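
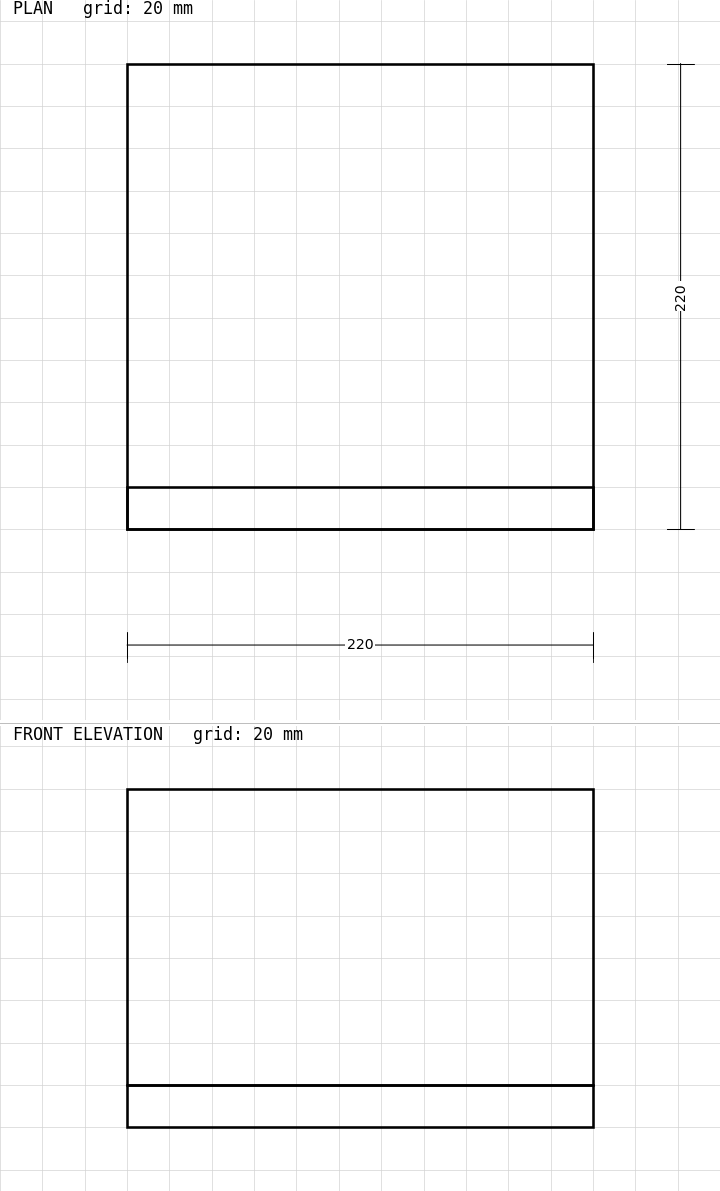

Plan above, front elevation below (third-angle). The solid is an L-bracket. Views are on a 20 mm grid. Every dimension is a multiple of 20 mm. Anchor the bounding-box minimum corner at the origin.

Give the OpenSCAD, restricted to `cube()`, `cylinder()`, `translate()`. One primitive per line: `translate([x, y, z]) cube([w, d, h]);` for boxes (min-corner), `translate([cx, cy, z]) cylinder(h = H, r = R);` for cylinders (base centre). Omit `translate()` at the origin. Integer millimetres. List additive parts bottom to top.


cube([220, 220, 20]);
translate([0, 0, 20]) cube([220, 20, 140]);


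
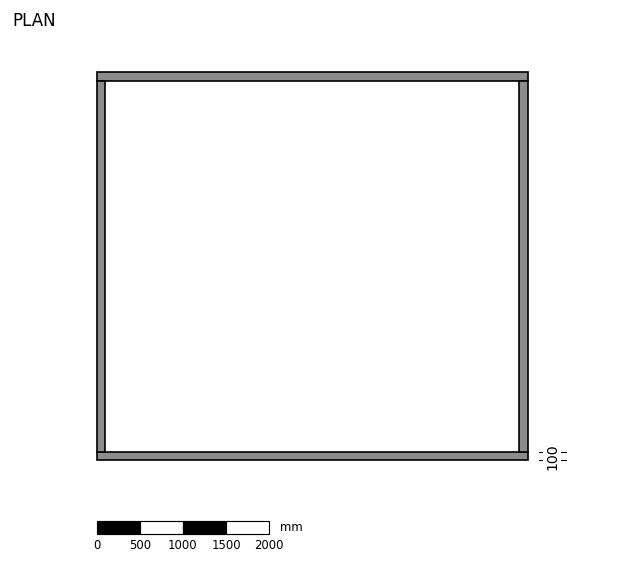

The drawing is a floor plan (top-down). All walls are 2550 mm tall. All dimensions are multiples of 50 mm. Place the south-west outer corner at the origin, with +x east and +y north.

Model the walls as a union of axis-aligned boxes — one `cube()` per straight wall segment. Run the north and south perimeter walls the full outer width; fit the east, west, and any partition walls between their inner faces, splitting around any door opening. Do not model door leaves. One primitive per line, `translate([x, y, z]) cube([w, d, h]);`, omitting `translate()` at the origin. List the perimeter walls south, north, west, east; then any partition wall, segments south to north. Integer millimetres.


cube([5000, 100, 2550]);
translate([0, 4400, 0]) cube([5000, 100, 2550]);
translate([0, 100, 0]) cube([100, 4300, 2550]);
translate([4900, 100, 0]) cube([100, 4300, 2550]);


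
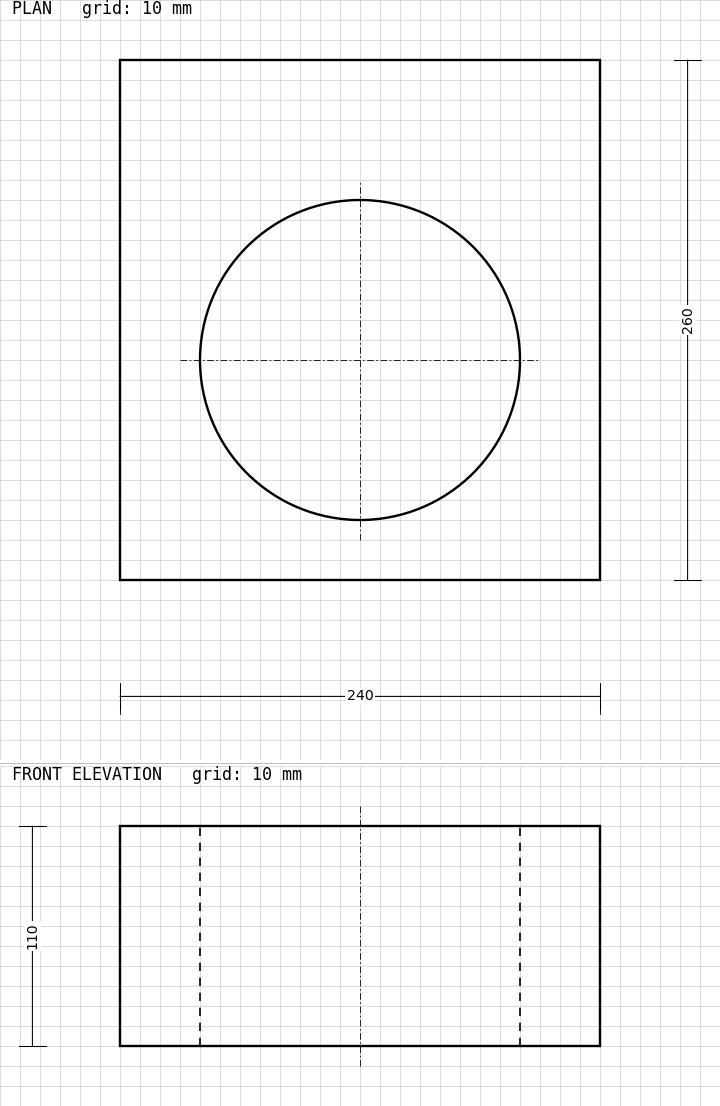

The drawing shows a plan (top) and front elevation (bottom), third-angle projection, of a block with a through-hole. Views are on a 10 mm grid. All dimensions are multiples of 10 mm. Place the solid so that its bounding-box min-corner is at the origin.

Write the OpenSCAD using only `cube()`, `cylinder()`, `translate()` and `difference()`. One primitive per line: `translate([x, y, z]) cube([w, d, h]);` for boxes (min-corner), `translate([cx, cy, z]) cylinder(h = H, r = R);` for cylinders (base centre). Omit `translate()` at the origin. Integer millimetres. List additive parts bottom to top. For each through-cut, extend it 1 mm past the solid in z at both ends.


difference() {
  cube([240, 260, 110]);
  translate([120, 110, -1]) cylinder(h = 112, r = 80);
}


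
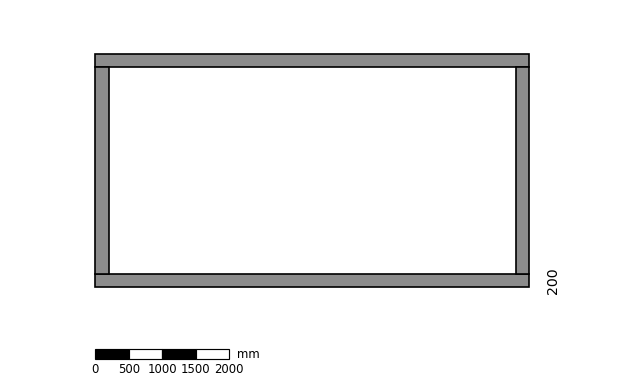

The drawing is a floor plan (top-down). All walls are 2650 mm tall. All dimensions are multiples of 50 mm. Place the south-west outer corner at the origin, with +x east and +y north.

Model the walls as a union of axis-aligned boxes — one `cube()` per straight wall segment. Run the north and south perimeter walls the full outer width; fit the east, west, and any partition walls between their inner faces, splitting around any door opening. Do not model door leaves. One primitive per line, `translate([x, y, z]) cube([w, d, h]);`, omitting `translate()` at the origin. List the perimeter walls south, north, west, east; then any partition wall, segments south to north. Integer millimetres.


cube([6500, 200, 2650]);
translate([0, 3300, 0]) cube([6500, 200, 2650]);
translate([0, 200, 0]) cube([200, 3100, 2650]);
translate([6300, 200, 0]) cube([200, 3100, 2650]);


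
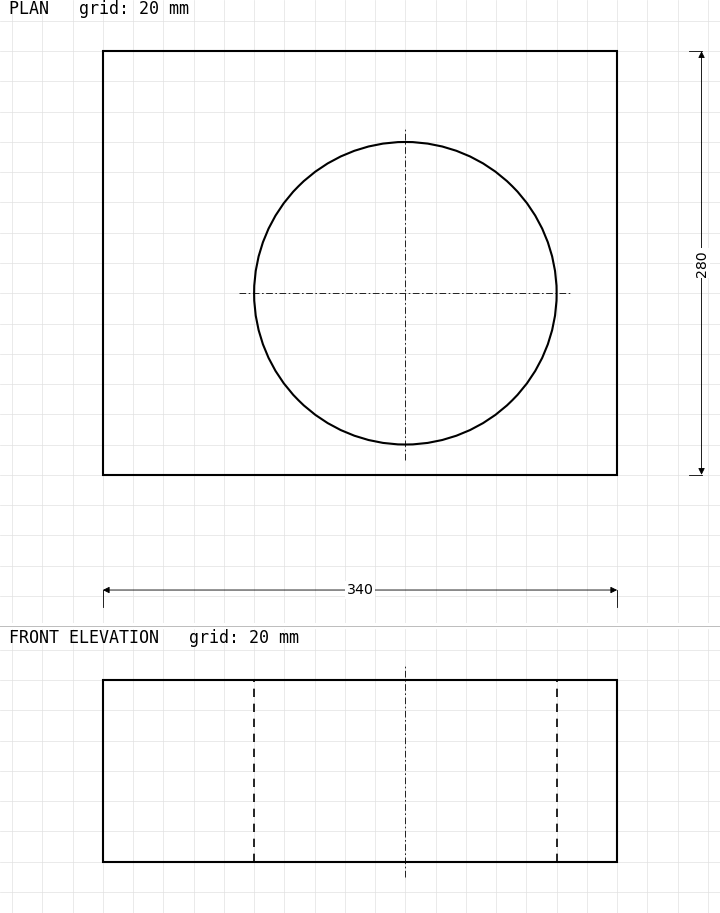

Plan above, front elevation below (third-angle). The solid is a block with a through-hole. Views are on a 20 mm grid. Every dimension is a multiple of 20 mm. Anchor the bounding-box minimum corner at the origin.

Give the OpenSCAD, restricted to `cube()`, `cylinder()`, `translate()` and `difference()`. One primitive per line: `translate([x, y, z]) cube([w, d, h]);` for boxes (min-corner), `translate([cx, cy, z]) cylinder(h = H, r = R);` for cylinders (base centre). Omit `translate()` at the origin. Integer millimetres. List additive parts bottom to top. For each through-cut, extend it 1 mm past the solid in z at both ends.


difference() {
  cube([340, 280, 120]);
  translate([200, 120, -1]) cylinder(h = 122, r = 100);
}


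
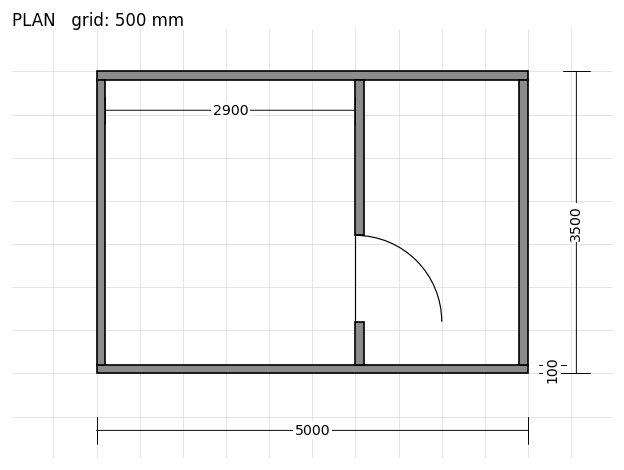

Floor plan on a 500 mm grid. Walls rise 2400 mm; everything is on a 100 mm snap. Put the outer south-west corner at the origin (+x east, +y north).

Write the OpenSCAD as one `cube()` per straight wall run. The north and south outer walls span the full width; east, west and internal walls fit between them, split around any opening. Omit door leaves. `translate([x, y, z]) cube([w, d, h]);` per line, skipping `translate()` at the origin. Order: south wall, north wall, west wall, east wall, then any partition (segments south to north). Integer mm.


cube([5000, 100, 2400]);
translate([0, 3400, 0]) cube([5000, 100, 2400]);
translate([0, 100, 0]) cube([100, 3300, 2400]);
translate([4900, 100, 0]) cube([100, 3300, 2400]);
translate([3000, 100, 0]) cube([100, 500, 2400]);
translate([3000, 1600, 0]) cube([100, 1800, 2400]);


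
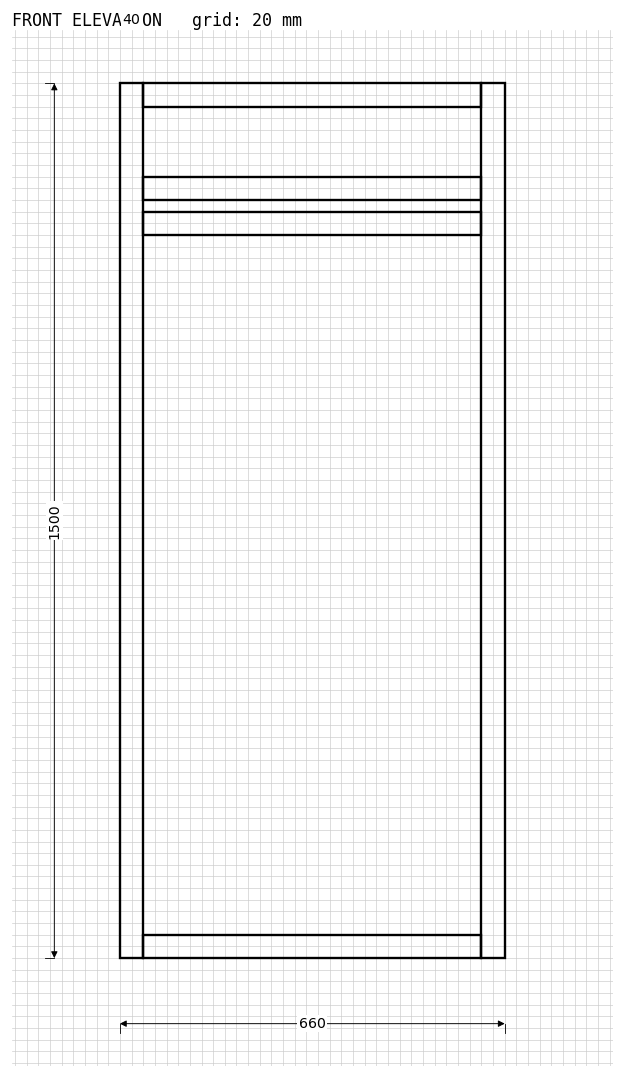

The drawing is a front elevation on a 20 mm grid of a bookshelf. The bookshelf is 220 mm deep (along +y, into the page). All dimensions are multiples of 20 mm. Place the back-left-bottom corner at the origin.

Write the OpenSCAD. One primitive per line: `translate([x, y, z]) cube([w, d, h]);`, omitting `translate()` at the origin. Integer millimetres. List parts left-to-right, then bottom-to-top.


cube([40, 220, 1500]);
translate([40, 0, 0]) cube([580, 220, 40]);
translate([40, 0, 1240]) cube([580, 220, 40]);
translate([40, 0, 1300]) cube([580, 220, 40]);
translate([40, 0, 1460]) cube([580, 220, 40]);
translate([620, 0, 0]) cube([40, 220, 1500]);


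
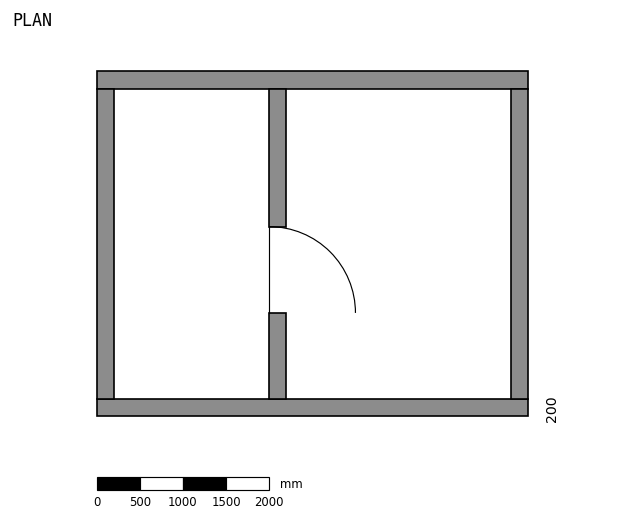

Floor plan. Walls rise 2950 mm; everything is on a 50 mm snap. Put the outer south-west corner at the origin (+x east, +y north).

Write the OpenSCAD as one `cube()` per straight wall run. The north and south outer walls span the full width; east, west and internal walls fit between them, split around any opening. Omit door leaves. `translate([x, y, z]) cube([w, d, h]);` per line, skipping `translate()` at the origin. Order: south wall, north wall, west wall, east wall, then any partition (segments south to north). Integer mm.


cube([5000, 200, 2950]);
translate([0, 3800, 0]) cube([5000, 200, 2950]);
translate([0, 200, 0]) cube([200, 3600, 2950]);
translate([4800, 200, 0]) cube([200, 3600, 2950]);
translate([2000, 200, 0]) cube([200, 1000, 2950]);
translate([2000, 2200, 0]) cube([200, 1600, 2950]);


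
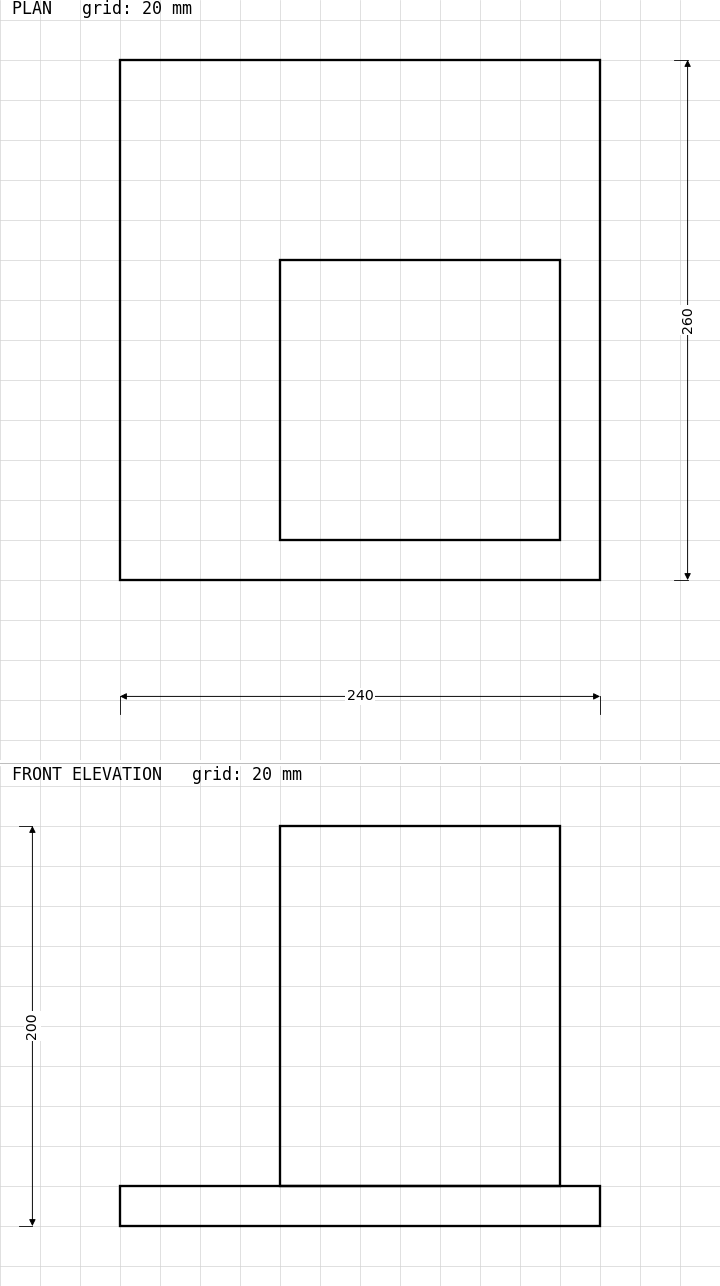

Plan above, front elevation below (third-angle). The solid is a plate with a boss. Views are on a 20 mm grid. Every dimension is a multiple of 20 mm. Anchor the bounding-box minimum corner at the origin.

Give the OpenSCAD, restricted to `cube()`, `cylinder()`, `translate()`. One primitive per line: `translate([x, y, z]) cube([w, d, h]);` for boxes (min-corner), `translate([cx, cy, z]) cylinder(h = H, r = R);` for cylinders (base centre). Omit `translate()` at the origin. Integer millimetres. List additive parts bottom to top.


cube([240, 260, 20]);
translate([80, 20, 20]) cube([140, 140, 180]);


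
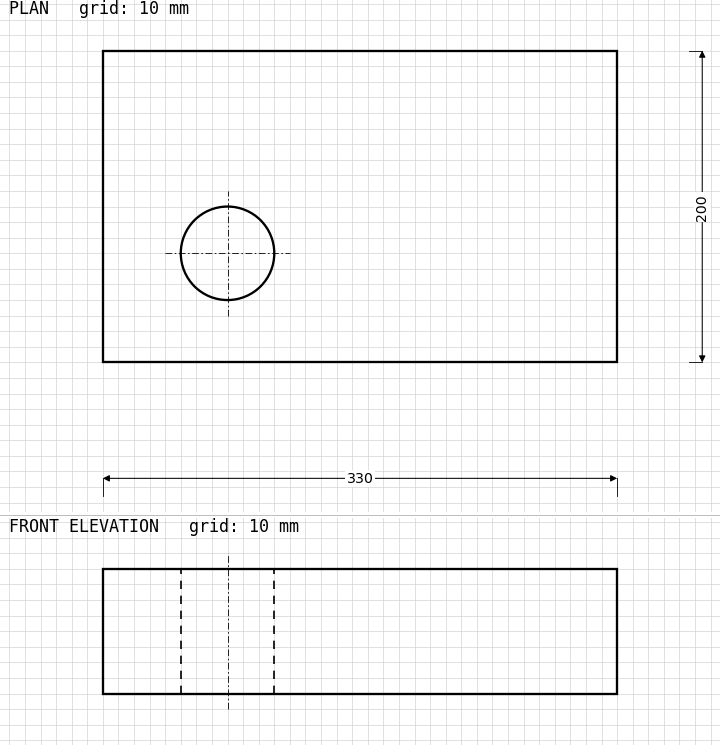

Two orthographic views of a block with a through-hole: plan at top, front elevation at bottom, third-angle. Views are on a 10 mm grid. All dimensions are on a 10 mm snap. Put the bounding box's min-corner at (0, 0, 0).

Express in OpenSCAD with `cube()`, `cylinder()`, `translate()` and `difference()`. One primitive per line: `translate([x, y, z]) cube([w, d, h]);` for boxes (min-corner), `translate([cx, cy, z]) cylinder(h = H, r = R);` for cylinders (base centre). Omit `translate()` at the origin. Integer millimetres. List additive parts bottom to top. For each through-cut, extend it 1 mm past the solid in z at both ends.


difference() {
  cube([330, 200, 80]);
  translate([80, 70, -1]) cylinder(h = 82, r = 30);
}


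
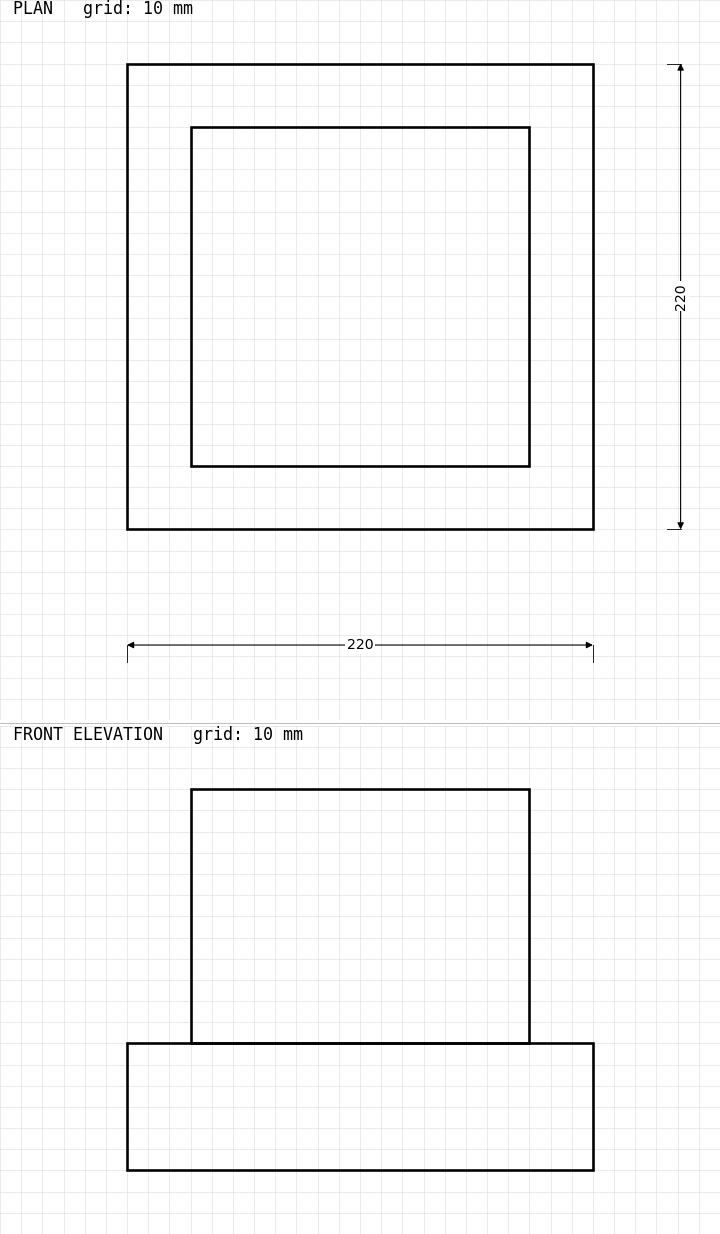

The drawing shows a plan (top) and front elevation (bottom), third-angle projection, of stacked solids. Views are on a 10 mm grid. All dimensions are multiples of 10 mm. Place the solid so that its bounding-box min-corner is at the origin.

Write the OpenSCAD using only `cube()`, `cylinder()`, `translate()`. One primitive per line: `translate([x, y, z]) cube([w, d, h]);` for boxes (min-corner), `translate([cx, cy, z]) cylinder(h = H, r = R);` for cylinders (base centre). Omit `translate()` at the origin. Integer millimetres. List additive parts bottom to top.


cube([220, 220, 60]);
translate([30, 30, 60]) cube([160, 160, 120]);


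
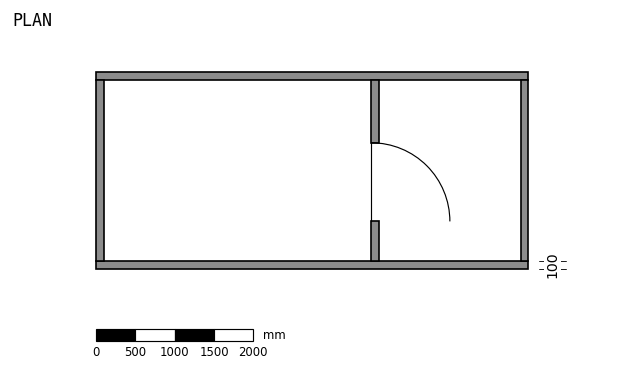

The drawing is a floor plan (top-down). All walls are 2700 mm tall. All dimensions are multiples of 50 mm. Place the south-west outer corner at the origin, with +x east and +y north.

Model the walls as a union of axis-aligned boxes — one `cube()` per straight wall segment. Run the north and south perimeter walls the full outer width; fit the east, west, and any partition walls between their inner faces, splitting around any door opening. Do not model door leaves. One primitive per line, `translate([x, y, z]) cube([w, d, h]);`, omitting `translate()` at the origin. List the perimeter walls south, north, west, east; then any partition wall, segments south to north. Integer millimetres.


cube([5500, 100, 2700]);
translate([0, 2400, 0]) cube([5500, 100, 2700]);
translate([0, 100, 0]) cube([100, 2300, 2700]);
translate([5400, 100, 0]) cube([100, 2300, 2700]);
translate([3500, 100, 0]) cube([100, 500, 2700]);
translate([3500, 1600, 0]) cube([100, 800, 2700]);


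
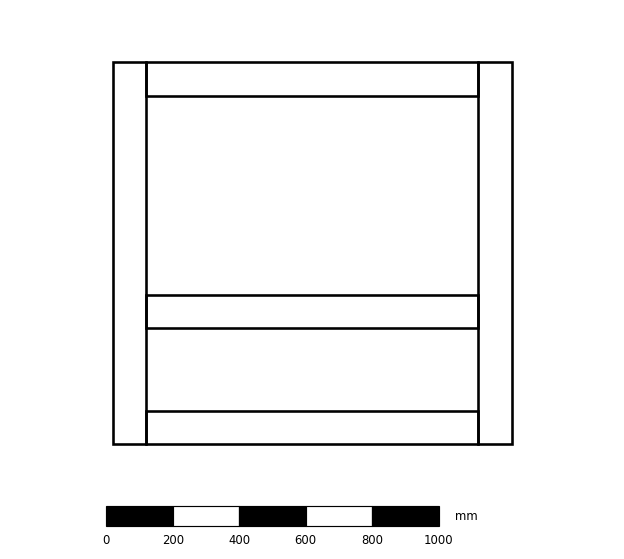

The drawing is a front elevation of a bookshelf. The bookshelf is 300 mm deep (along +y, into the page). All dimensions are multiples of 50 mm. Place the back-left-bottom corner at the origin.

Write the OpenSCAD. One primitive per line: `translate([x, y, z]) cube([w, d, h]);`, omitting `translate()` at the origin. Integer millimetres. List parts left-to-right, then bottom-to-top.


cube([100, 300, 1150]);
translate([100, 0, 0]) cube([1000, 300, 100]);
translate([100, 0, 350]) cube([1000, 300, 100]);
translate([100, 0, 1050]) cube([1000, 300, 100]);
translate([1100, 0, 0]) cube([100, 300, 1150]);


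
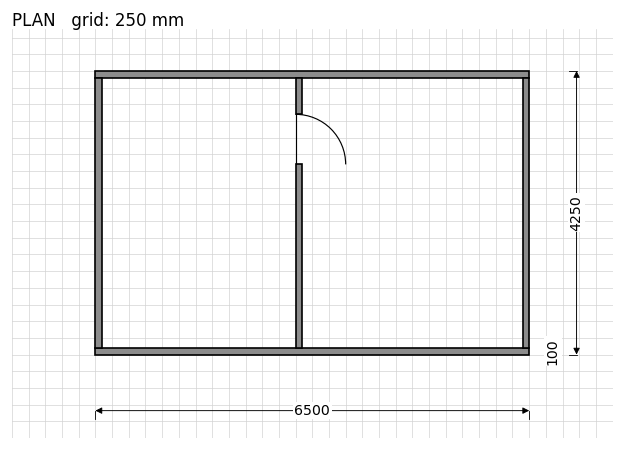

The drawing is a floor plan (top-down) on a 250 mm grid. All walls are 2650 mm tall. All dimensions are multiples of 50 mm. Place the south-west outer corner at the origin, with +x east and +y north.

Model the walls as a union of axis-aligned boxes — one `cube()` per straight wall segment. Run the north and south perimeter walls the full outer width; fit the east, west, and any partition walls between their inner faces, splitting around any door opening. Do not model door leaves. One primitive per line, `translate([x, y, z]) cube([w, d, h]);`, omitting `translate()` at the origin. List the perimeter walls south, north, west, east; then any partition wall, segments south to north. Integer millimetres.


cube([6500, 100, 2650]);
translate([0, 4150, 0]) cube([6500, 100, 2650]);
translate([0, 100, 0]) cube([100, 4050, 2650]);
translate([6400, 100, 0]) cube([100, 4050, 2650]);
translate([3000, 100, 0]) cube([100, 2750, 2650]);
translate([3000, 3600, 0]) cube([100, 550, 2650]);


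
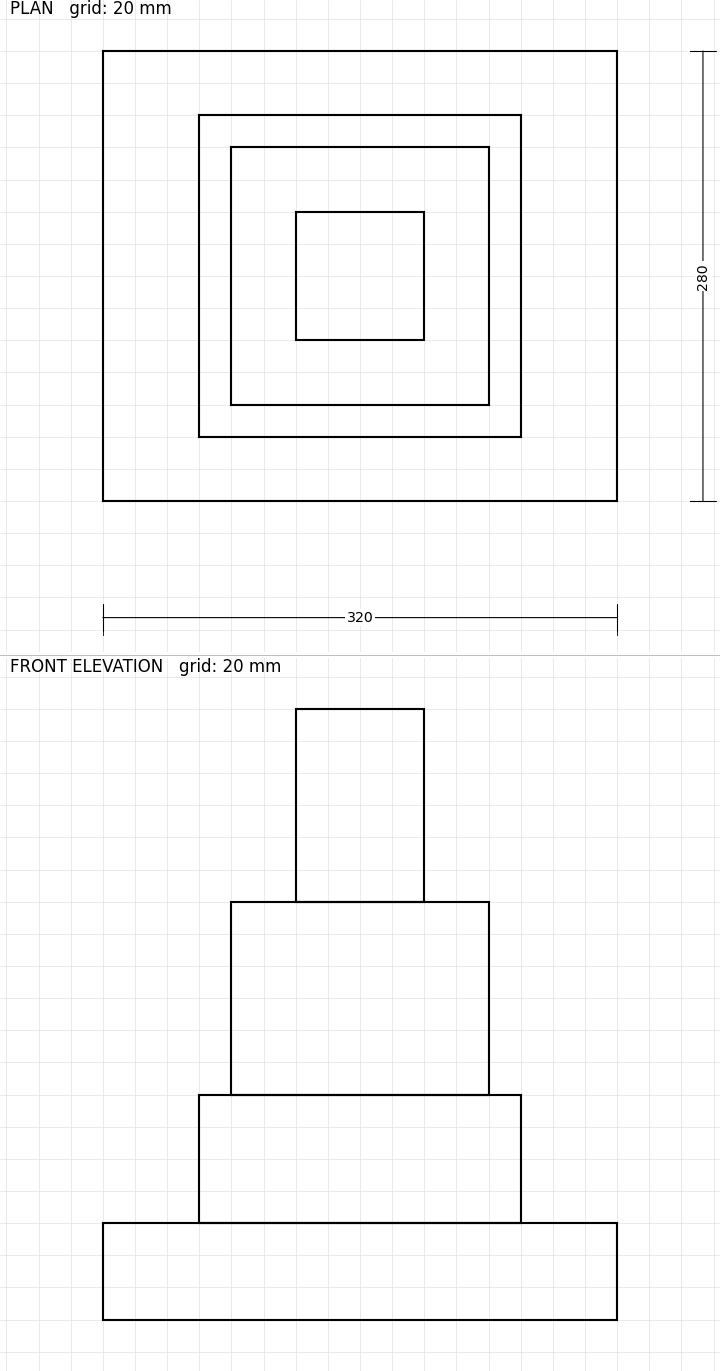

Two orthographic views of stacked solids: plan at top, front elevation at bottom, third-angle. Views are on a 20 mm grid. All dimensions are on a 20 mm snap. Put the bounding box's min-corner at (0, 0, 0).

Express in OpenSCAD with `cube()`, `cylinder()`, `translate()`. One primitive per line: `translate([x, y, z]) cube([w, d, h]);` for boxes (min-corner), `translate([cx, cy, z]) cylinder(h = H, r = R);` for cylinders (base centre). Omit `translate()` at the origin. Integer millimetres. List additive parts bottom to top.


cube([320, 280, 60]);
translate([60, 40, 60]) cube([200, 200, 80]);
translate([80, 60, 140]) cube([160, 160, 120]);
translate([120, 100, 260]) cube([80, 80, 120]);


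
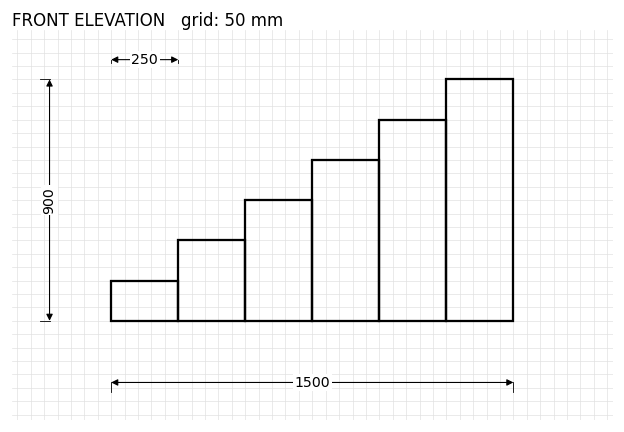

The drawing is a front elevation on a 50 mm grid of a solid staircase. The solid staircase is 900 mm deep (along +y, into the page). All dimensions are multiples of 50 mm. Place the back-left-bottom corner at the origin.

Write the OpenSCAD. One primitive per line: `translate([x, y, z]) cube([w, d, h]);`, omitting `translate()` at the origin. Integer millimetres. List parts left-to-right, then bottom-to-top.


cube([250, 900, 150]);
translate([250, 0, 0]) cube([250, 900, 300]);
translate([500, 0, 0]) cube([250, 900, 450]);
translate([750, 0, 0]) cube([250, 900, 600]);
translate([1000, 0, 0]) cube([250, 900, 750]);
translate([1250, 0, 0]) cube([250, 900, 900]);


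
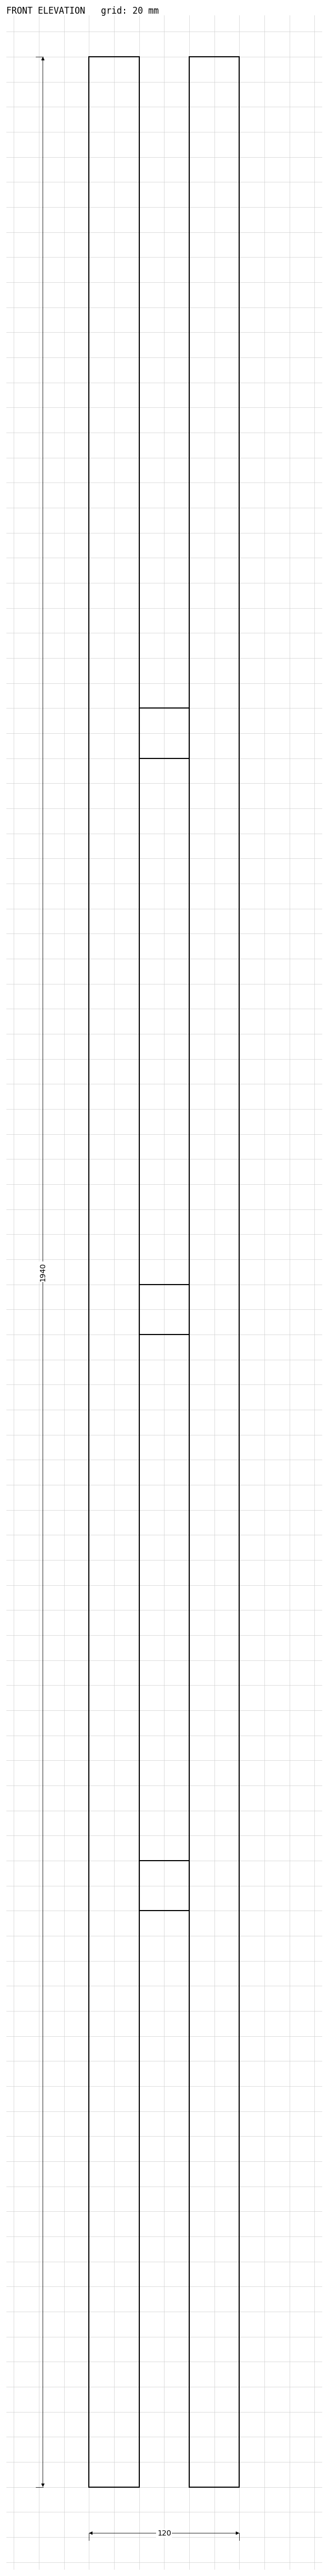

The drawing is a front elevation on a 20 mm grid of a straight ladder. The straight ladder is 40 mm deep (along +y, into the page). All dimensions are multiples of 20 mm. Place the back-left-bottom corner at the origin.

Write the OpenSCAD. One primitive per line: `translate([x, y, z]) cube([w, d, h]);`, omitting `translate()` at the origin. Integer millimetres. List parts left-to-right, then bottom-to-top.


cube([40, 40, 1940]);
translate([40, 0, 460]) cube([40, 40, 40]);
translate([40, 0, 920]) cube([40, 40, 40]);
translate([40, 0, 1380]) cube([40, 40, 40]);
translate([80, 0, 0]) cube([40, 40, 1940]);


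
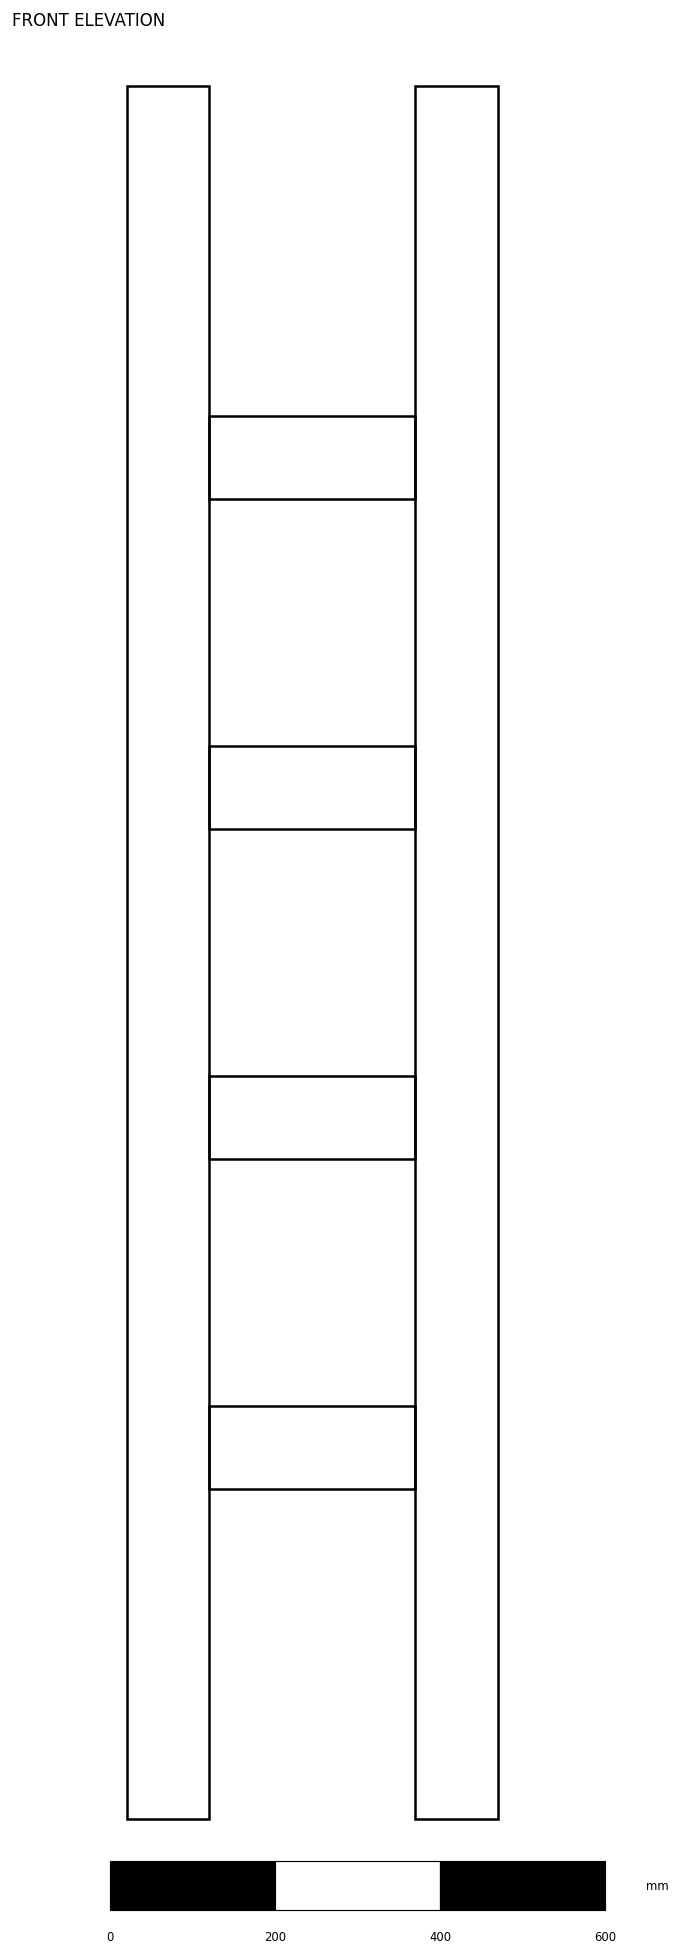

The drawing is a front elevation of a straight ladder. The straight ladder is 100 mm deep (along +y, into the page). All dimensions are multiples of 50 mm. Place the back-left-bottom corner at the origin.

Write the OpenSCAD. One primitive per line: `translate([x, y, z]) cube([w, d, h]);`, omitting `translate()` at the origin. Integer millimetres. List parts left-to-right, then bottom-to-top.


cube([100, 100, 2100]);
translate([100, 0, 400]) cube([250, 100, 100]);
translate([100, 0, 800]) cube([250, 100, 100]);
translate([100, 0, 1200]) cube([250, 100, 100]);
translate([100, 0, 1600]) cube([250, 100, 100]);
translate([350, 0, 0]) cube([100, 100, 2100]);


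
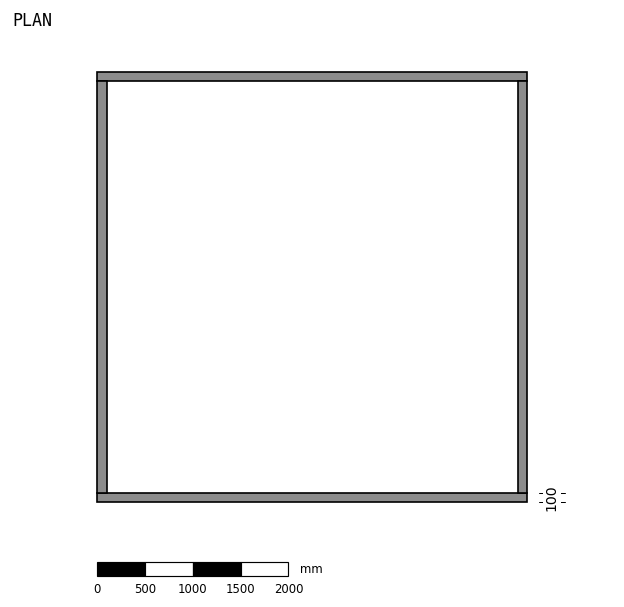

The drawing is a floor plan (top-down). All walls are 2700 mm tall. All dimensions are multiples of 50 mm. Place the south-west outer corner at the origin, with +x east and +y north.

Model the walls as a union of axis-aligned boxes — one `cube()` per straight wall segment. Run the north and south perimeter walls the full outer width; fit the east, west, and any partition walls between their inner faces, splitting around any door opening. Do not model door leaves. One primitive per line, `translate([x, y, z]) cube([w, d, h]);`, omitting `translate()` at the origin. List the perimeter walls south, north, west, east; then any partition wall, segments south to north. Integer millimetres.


cube([4500, 100, 2700]);
translate([0, 4400, 0]) cube([4500, 100, 2700]);
translate([0, 100, 0]) cube([100, 4300, 2700]);
translate([4400, 100, 0]) cube([100, 4300, 2700]);


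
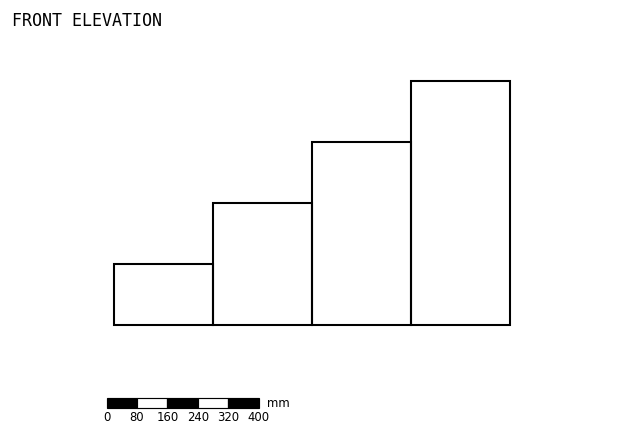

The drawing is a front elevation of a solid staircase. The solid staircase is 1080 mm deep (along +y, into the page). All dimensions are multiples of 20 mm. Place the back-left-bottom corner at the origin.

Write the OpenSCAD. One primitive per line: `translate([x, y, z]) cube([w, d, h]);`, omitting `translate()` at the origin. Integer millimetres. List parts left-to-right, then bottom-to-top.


cube([260, 1080, 160]);
translate([260, 0, 0]) cube([260, 1080, 320]);
translate([520, 0, 0]) cube([260, 1080, 480]);
translate([780, 0, 0]) cube([260, 1080, 640]);


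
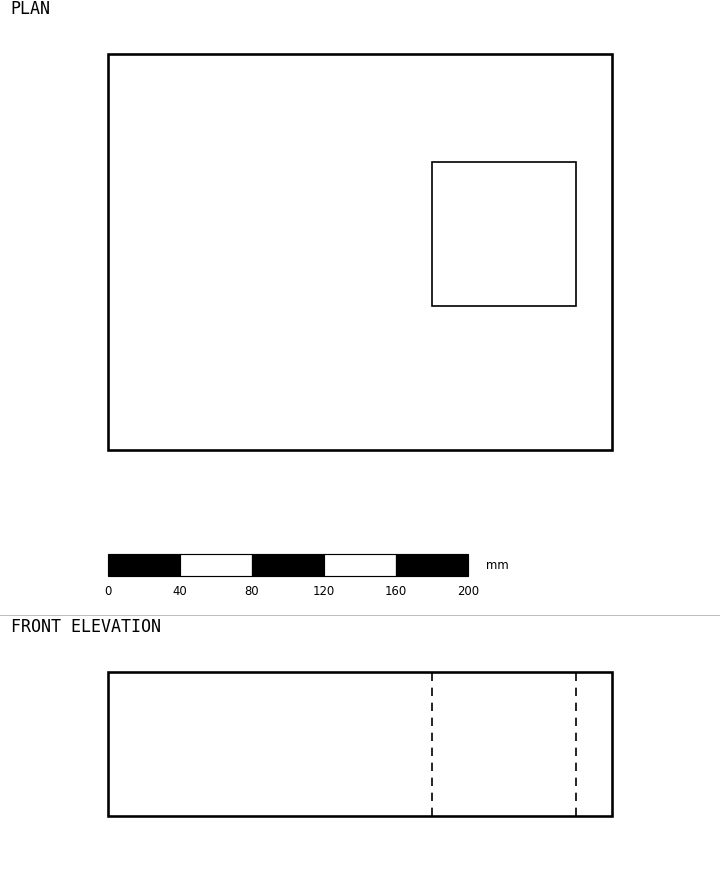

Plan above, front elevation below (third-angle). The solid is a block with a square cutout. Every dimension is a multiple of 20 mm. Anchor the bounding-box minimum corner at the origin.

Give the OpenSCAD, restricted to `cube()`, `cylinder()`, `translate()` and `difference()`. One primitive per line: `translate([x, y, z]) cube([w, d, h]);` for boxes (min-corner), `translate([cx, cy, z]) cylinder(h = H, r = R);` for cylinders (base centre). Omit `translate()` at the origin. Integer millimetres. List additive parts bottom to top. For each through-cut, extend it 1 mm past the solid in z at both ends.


difference() {
  cube([280, 220, 80]);
  translate([180, 80, -1]) cube([80, 80, 82]);
}


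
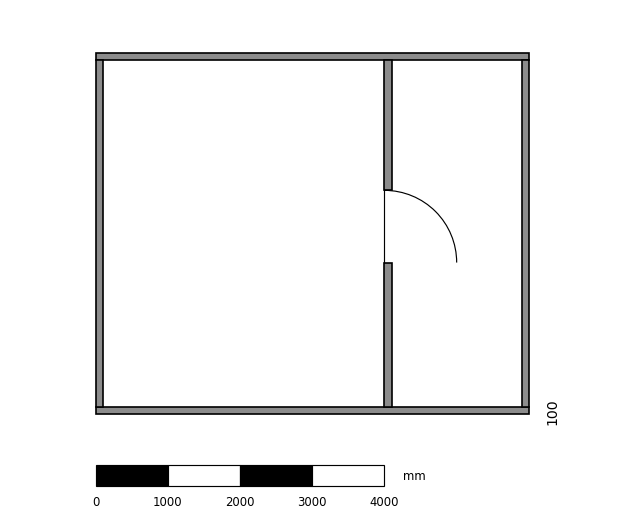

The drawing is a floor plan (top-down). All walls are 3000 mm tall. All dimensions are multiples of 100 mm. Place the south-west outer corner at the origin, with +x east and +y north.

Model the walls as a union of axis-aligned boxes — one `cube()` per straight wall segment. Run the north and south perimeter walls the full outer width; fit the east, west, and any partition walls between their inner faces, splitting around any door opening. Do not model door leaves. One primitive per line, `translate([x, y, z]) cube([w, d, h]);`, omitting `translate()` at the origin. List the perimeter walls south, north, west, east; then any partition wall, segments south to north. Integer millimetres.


cube([6000, 100, 3000]);
translate([0, 4900, 0]) cube([6000, 100, 3000]);
translate([0, 100, 0]) cube([100, 4800, 3000]);
translate([5900, 100, 0]) cube([100, 4800, 3000]);
translate([4000, 100, 0]) cube([100, 2000, 3000]);
translate([4000, 3100, 0]) cube([100, 1800, 3000]);


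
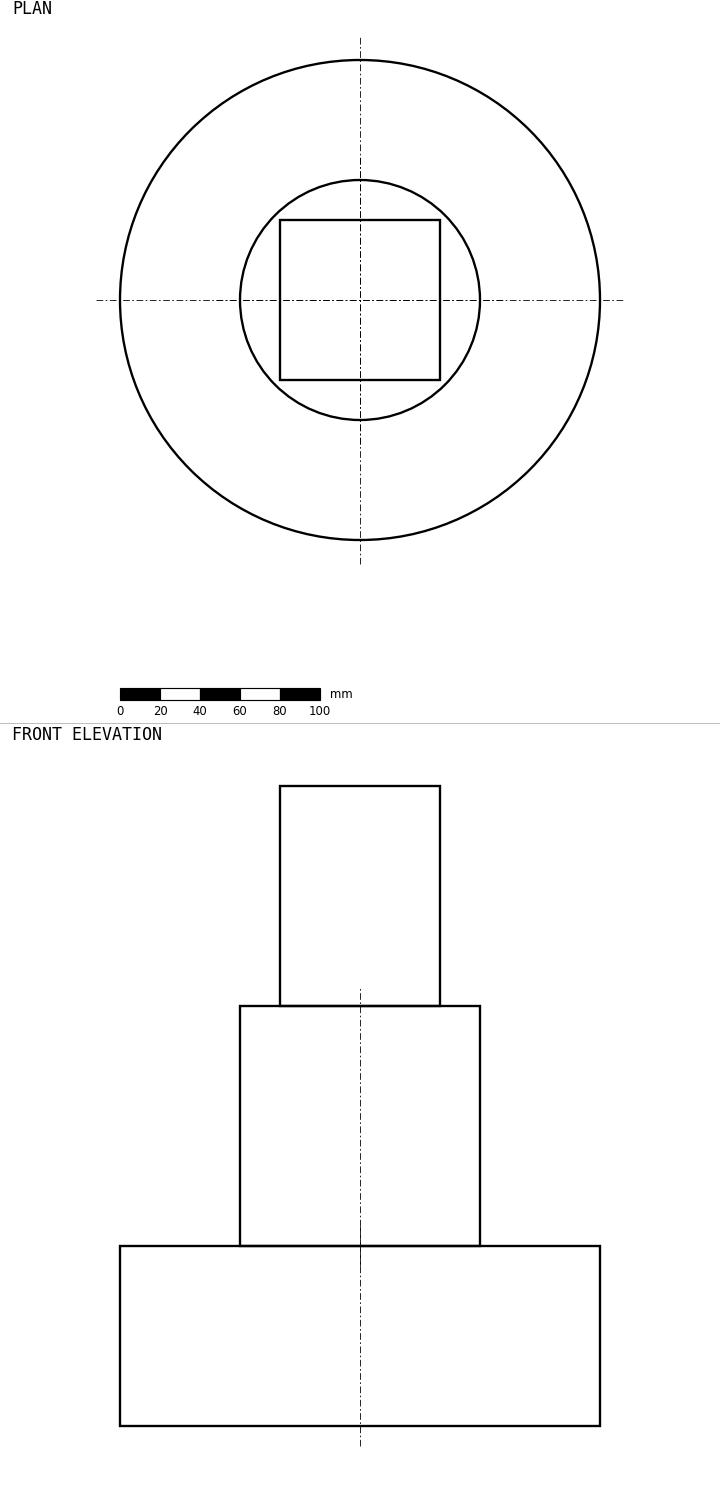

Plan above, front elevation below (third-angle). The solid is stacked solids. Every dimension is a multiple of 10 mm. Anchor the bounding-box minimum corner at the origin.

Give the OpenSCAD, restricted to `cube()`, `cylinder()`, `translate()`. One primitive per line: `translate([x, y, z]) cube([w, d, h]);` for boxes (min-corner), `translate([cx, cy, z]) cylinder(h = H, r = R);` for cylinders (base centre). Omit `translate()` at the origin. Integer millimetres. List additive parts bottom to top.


translate([120, 120, 0]) cylinder(h = 90, r = 120);
translate([120, 120, 90]) cylinder(h = 120, r = 60);
translate([80, 80, 210]) cube([80, 80, 110]);


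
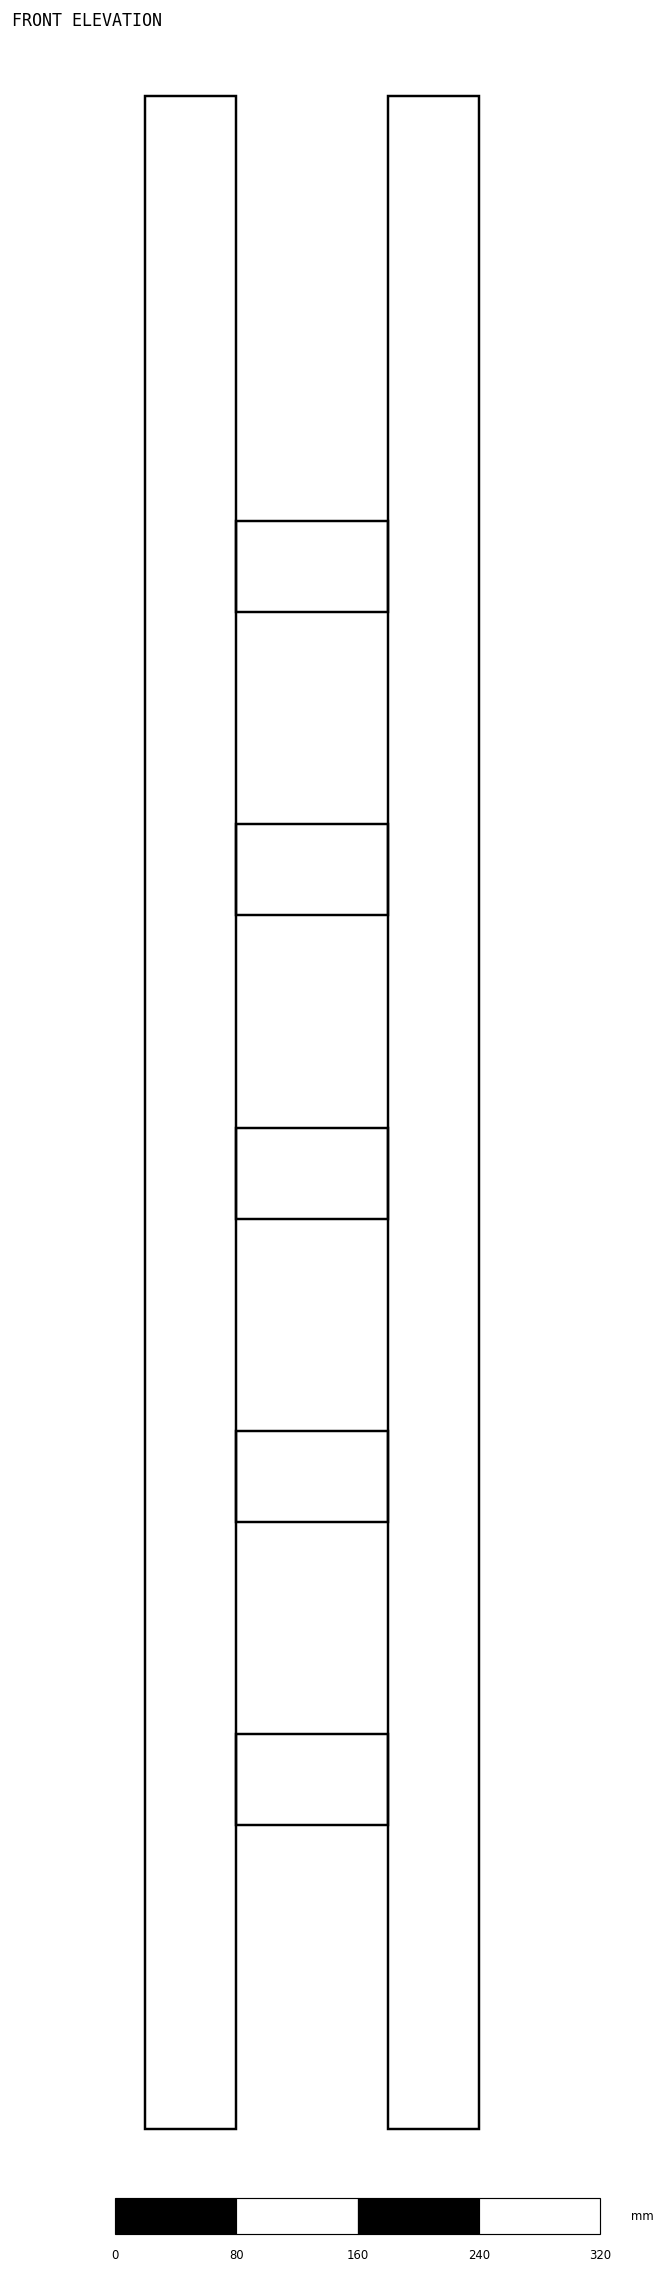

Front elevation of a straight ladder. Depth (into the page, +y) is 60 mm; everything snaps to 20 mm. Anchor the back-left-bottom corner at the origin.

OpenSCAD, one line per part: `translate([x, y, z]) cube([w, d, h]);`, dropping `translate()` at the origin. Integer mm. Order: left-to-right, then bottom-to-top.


cube([60, 60, 1340]);
translate([60, 0, 200]) cube([100, 60, 60]);
translate([60, 0, 400]) cube([100, 60, 60]);
translate([60, 0, 600]) cube([100, 60, 60]);
translate([60, 0, 800]) cube([100, 60, 60]);
translate([60, 0, 1000]) cube([100, 60, 60]);
translate([160, 0, 0]) cube([60, 60, 1340]);


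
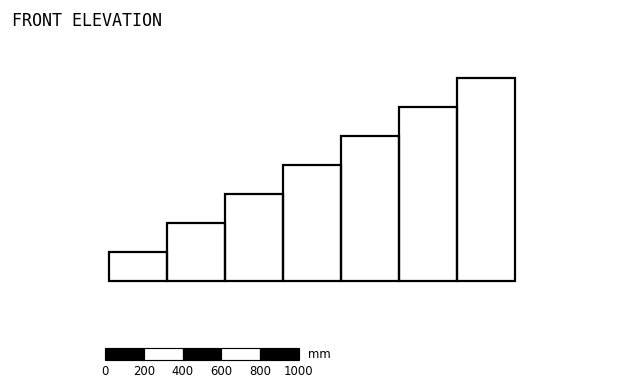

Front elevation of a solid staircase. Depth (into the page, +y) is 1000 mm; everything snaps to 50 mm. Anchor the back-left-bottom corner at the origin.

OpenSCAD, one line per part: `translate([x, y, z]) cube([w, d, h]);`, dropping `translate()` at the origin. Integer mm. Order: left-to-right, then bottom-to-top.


cube([300, 1000, 150]);
translate([300, 0, 0]) cube([300, 1000, 300]);
translate([600, 0, 0]) cube([300, 1000, 450]);
translate([900, 0, 0]) cube([300, 1000, 600]);
translate([1200, 0, 0]) cube([300, 1000, 750]);
translate([1500, 0, 0]) cube([300, 1000, 900]);
translate([1800, 0, 0]) cube([300, 1000, 1050]);


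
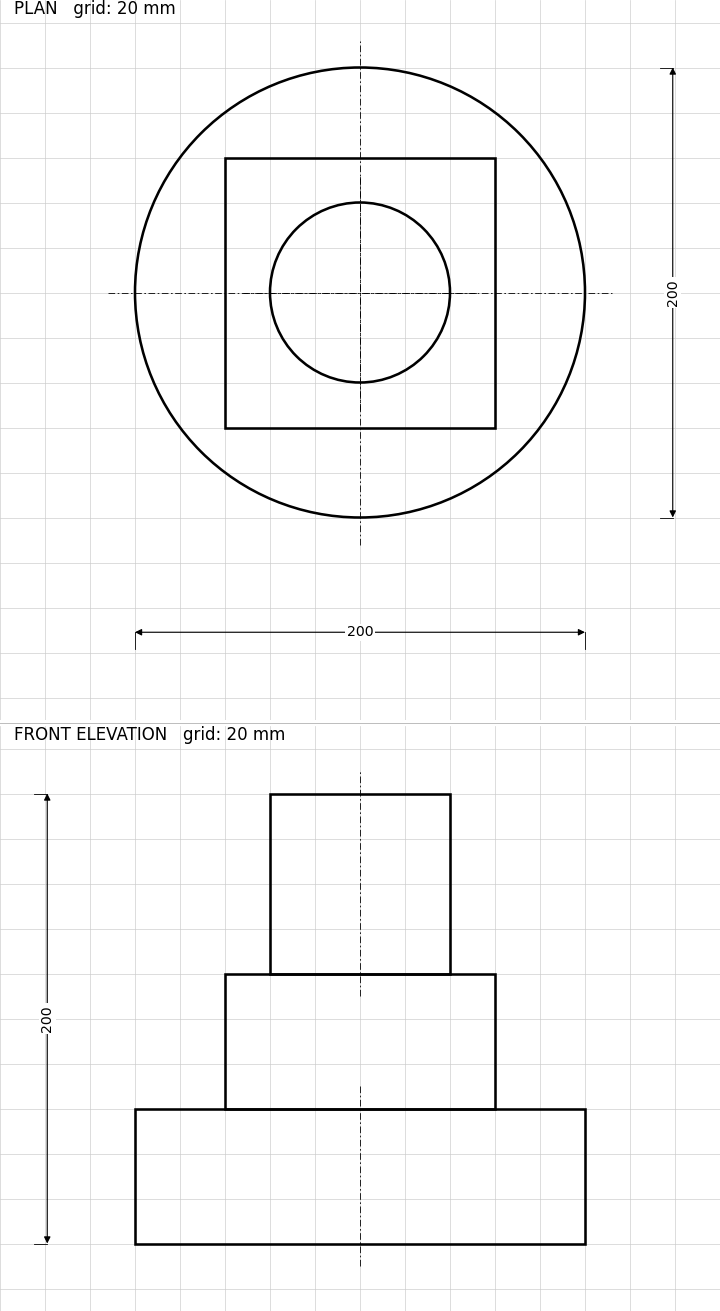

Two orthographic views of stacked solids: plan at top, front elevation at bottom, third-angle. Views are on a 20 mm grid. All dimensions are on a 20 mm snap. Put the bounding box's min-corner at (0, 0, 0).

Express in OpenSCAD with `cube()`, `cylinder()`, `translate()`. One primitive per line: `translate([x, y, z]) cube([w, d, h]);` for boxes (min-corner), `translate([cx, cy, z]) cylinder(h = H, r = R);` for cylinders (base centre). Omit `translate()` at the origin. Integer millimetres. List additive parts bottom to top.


translate([100, 100, 0]) cylinder(h = 60, r = 100);
translate([40, 40, 60]) cube([120, 120, 60]);
translate([100, 100, 120]) cylinder(h = 80, r = 40);


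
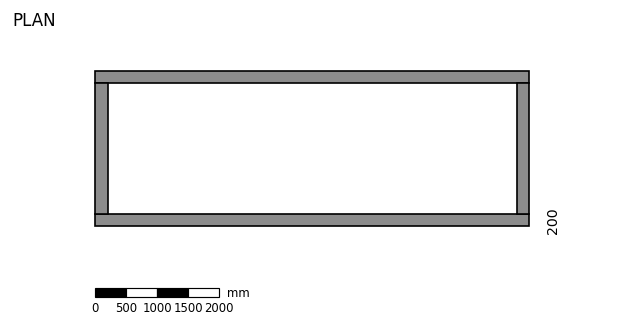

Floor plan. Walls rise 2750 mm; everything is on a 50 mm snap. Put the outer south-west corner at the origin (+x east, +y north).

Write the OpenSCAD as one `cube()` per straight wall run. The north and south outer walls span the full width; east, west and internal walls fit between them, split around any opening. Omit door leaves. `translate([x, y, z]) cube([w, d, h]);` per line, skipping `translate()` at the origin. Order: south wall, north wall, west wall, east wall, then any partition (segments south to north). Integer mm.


cube([7000, 200, 2750]);
translate([0, 2300, 0]) cube([7000, 200, 2750]);
translate([0, 200, 0]) cube([200, 2100, 2750]);
translate([6800, 200, 0]) cube([200, 2100, 2750]);


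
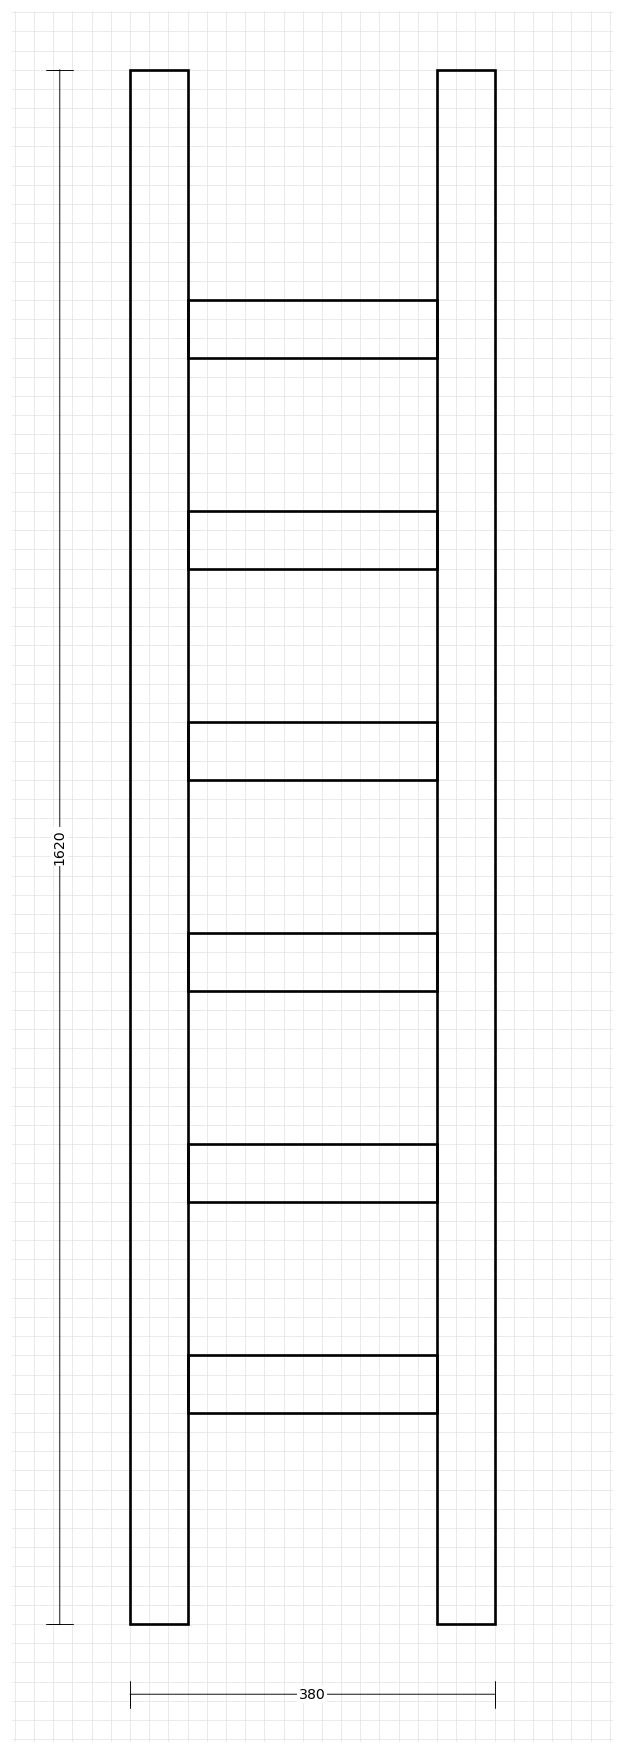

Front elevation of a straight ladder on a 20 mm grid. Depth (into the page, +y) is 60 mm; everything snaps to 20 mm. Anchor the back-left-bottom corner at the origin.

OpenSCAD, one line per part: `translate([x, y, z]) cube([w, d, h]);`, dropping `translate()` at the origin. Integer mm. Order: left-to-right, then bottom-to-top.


cube([60, 60, 1620]);
translate([60, 0, 220]) cube([260, 60, 60]);
translate([60, 0, 440]) cube([260, 60, 60]);
translate([60, 0, 660]) cube([260, 60, 60]);
translate([60, 0, 880]) cube([260, 60, 60]);
translate([60, 0, 1100]) cube([260, 60, 60]);
translate([60, 0, 1320]) cube([260, 60, 60]);
translate([320, 0, 0]) cube([60, 60, 1620]);


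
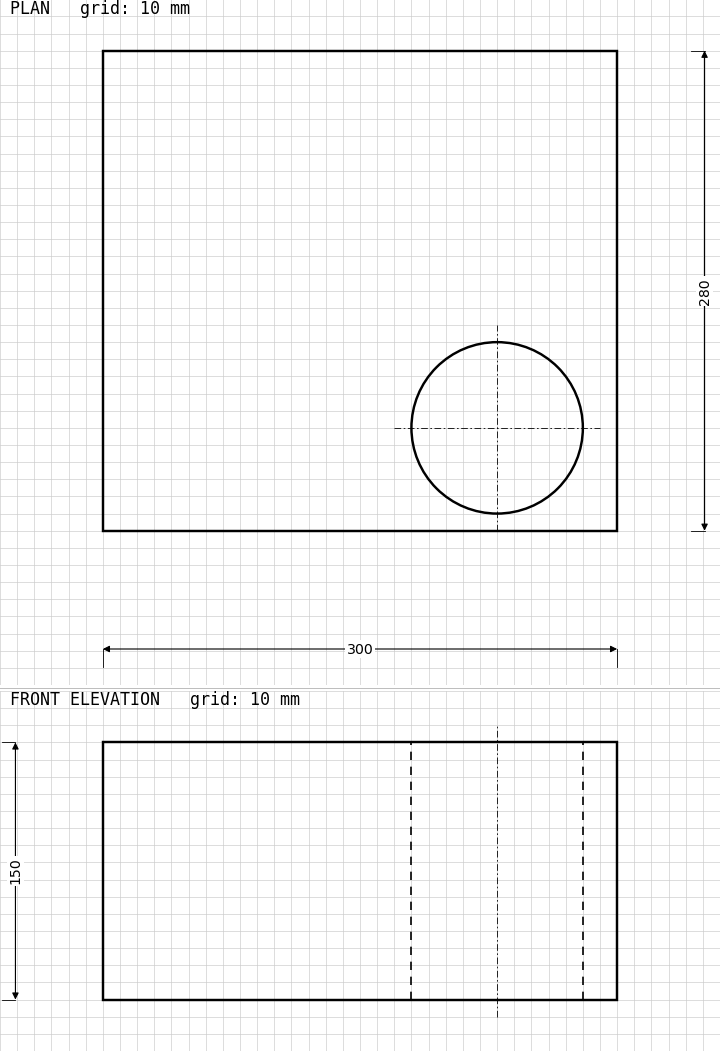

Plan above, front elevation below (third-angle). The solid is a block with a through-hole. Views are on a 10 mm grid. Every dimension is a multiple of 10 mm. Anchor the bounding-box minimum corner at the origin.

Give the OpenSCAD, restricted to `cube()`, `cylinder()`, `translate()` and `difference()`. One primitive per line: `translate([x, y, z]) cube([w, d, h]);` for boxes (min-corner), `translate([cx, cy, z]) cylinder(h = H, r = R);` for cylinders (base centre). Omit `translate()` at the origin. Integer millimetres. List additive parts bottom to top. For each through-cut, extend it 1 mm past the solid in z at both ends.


difference() {
  cube([300, 280, 150]);
  translate([230, 60, -1]) cylinder(h = 152, r = 50);
}


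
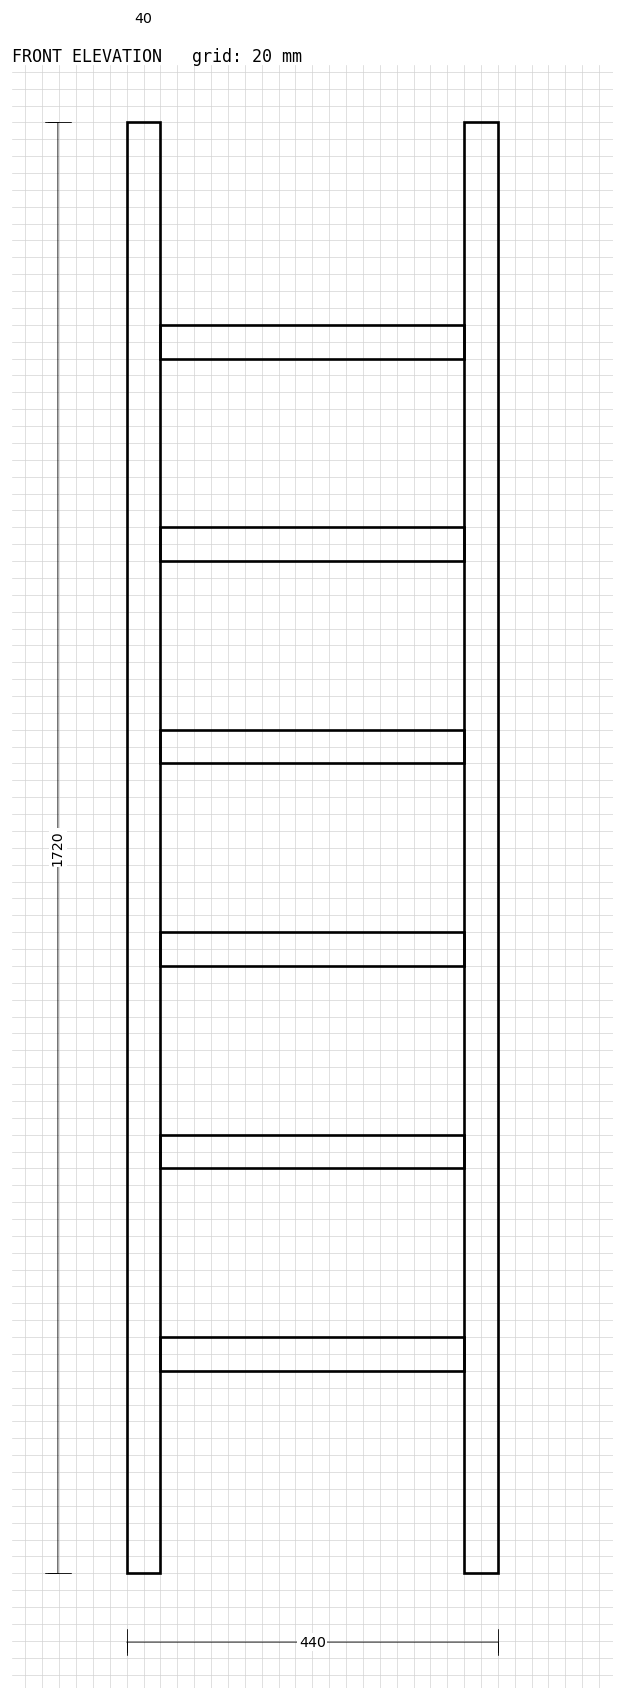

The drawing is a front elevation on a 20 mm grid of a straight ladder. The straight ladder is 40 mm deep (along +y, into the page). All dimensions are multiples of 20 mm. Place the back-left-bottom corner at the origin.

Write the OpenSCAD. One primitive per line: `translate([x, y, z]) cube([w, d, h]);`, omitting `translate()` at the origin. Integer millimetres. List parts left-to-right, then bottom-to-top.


cube([40, 40, 1720]);
translate([40, 0, 240]) cube([360, 40, 40]);
translate([40, 0, 480]) cube([360, 40, 40]);
translate([40, 0, 720]) cube([360, 40, 40]);
translate([40, 0, 960]) cube([360, 40, 40]);
translate([40, 0, 1200]) cube([360, 40, 40]);
translate([40, 0, 1440]) cube([360, 40, 40]);
translate([400, 0, 0]) cube([40, 40, 1720]);


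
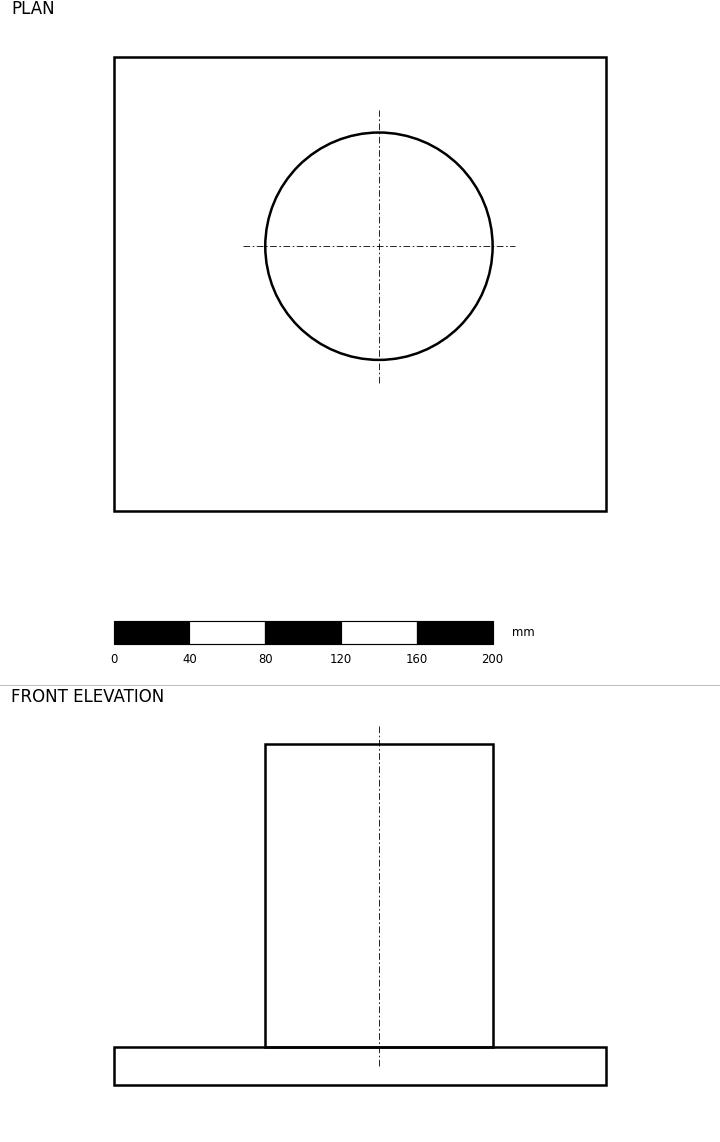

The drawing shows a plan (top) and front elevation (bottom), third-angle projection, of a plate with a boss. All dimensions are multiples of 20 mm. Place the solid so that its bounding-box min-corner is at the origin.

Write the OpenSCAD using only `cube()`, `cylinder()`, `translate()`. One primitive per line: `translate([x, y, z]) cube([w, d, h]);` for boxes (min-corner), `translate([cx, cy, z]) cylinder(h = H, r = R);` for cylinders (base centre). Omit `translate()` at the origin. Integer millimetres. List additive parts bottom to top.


cube([260, 240, 20]);
translate([140, 140, 20]) cylinder(h = 160, r = 60);


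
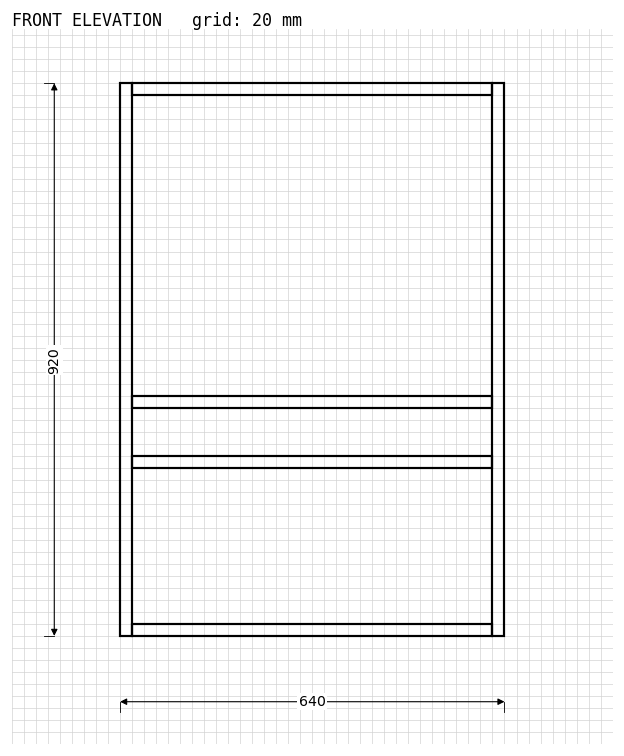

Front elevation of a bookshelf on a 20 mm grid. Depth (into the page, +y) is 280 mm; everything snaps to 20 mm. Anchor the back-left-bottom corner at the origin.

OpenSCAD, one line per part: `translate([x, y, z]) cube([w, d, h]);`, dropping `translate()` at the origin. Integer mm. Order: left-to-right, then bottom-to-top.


cube([20, 280, 920]);
translate([20, 0, 0]) cube([600, 280, 20]);
translate([20, 0, 280]) cube([600, 280, 20]);
translate([20, 0, 380]) cube([600, 280, 20]);
translate([20, 0, 900]) cube([600, 280, 20]);
translate([620, 0, 0]) cube([20, 280, 920]);


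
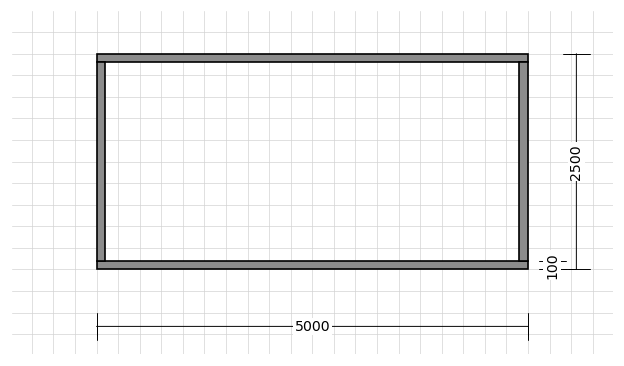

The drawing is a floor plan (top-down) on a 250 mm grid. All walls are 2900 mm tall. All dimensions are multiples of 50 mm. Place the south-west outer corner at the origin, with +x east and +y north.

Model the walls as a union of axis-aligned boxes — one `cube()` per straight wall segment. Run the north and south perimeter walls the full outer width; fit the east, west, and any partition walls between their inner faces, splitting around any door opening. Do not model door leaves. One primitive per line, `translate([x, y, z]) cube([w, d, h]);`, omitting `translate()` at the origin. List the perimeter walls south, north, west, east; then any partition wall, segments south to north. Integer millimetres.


cube([5000, 100, 2900]);
translate([0, 2400, 0]) cube([5000, 100, 2900]);
translate([0, 100, 0]) cube([100, 2300, 2900]);
translate([4900, 100, 0]) cube([100, 2300, 2900]);


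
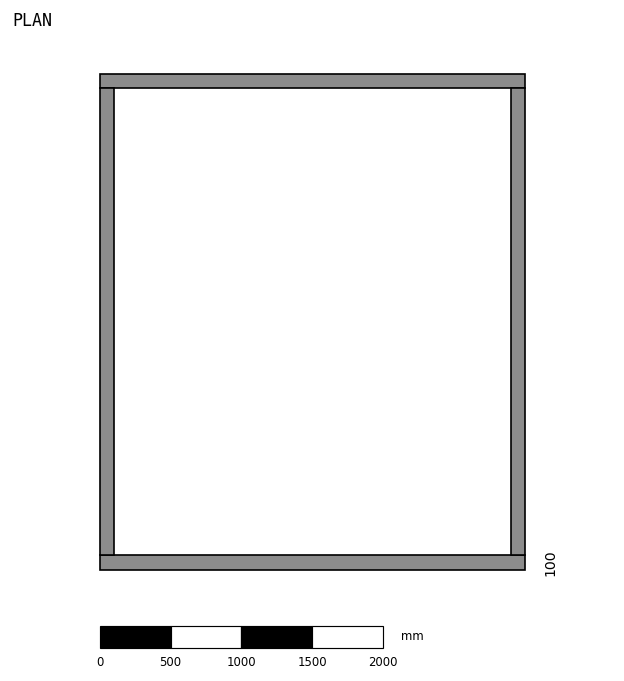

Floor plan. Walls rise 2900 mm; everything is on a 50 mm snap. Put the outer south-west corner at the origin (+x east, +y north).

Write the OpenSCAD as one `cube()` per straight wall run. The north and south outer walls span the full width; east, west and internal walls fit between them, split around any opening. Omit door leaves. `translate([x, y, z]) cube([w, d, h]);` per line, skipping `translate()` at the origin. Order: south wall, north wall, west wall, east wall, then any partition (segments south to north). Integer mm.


cube([3000, 100, 2900]);
translate([0, 3400, 0]) cube([3000, 100, 2900]);
translate([0, 100, 0]) cube([100, 3300, 2900]);
translate([2900, 100, 0]) cube([100, 3300, 2900]);


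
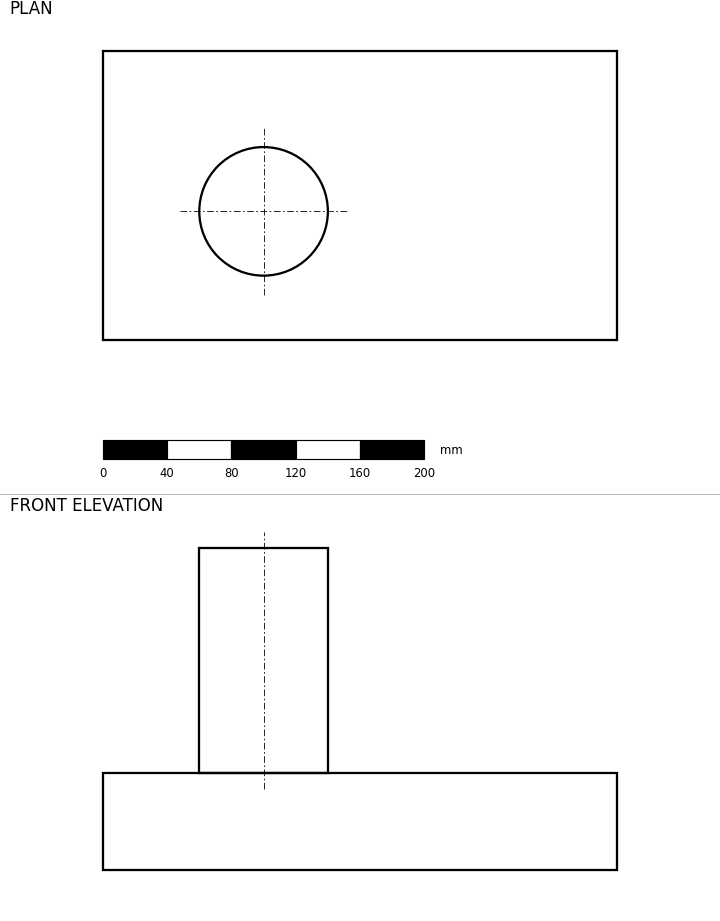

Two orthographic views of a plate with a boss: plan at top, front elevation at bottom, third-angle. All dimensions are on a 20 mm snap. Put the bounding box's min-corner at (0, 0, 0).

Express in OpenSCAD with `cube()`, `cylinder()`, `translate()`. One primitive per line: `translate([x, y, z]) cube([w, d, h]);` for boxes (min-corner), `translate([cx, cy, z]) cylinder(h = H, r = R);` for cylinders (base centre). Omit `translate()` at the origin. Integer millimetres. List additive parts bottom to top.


cube([320, 180, 60]);
translate([100, 80, 60]) cylinder(h = 140, r = 40);
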